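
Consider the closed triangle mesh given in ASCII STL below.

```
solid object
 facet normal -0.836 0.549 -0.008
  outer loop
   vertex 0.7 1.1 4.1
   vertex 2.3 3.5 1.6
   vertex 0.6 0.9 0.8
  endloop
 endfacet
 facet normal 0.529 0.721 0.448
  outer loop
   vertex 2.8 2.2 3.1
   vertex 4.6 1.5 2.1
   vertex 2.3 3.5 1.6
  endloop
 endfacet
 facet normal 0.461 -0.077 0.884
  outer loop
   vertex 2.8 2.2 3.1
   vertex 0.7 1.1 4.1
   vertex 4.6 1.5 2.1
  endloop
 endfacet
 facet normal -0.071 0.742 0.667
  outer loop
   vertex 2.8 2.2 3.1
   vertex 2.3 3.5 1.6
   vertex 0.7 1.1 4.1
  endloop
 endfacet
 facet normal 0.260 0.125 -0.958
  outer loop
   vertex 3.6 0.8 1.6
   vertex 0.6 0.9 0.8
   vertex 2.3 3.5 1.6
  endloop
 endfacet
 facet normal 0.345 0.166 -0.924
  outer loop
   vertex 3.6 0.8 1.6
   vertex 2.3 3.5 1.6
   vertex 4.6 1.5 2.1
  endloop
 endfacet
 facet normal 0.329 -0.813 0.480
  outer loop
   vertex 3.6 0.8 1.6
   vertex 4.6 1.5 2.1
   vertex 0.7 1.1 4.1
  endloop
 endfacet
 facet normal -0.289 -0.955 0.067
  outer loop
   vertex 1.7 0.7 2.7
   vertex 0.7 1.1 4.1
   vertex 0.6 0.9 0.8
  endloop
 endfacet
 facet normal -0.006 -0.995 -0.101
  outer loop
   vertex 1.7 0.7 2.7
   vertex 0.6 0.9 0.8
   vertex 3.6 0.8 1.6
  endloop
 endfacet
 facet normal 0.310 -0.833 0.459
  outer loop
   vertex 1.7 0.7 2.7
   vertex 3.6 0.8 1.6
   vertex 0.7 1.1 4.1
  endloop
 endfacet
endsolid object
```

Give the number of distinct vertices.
7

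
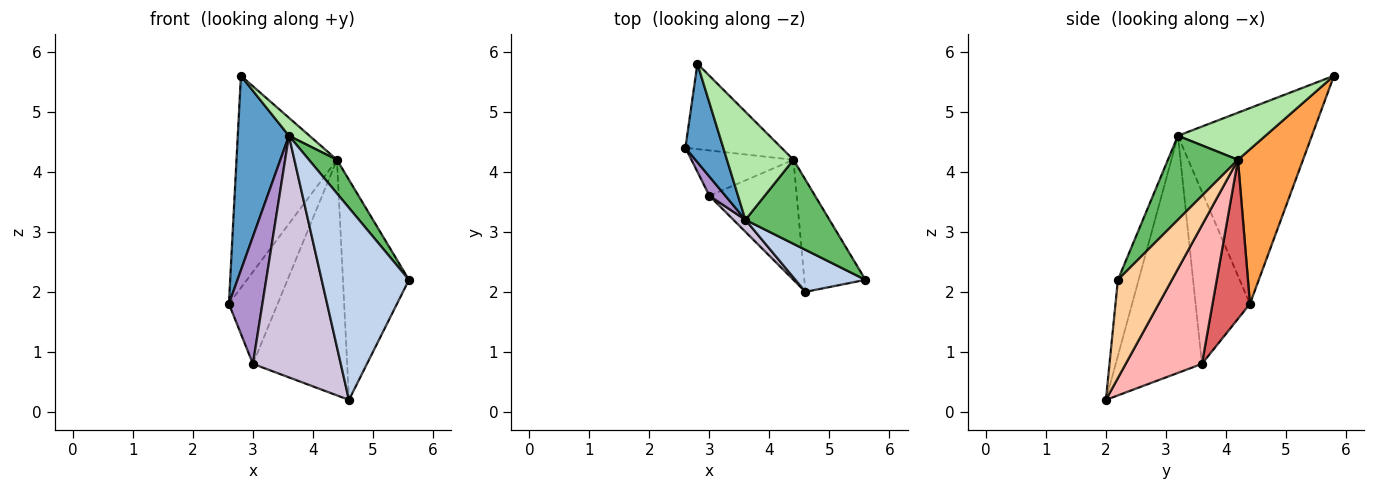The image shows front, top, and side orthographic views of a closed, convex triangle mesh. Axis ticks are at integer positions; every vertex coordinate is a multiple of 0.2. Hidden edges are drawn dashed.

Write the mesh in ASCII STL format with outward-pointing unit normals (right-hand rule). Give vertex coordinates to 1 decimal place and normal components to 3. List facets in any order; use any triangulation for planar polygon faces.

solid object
 facet normal -0.919 -0.351 0.178
  outer loop
   vertex 3.6 3.2 4.6
   vertex 2.8 5.8 5.6
   vertex 2.6 4.4 1.8
  endloop
 endfacet
 facet normal -0.226 -0.952 0.208
  outer loop
   vertex 3.6 3.2 4.6
   vertex 4.6 2.0 0.2
   vertex 5.6 2.2 2.2
  endloop
 endfacet
 facet normal 0.515 0.795 -0.320
  outer loop
   vertex 4.4 4.2 4.2
   vertex 2.6 4.4 1.8
   vertex 2.8 5.8 5.6
  endloop
 endfacet
 facet normal 0.589 0.720 -0.367
  outer loop
   vertex 4.4 4.2 4.2
   vertex 5.6 2.2 2.2
   vertex 4.6 2.0 0.2
  endloop
 endfacet
 facet normal 0.680 -0.272 0.680
  outer loop
   vertex 4.4 4.2 4.2
   vertex 3.6 3.2 4.6
   vertex 5.6 2.2 2.2
  endloop
 endfacet
 facet normal 0.573 -0.135 0.809
  outer loop
   vertex 4.4 4.2 4.2
   vertex 2.8 5.8 5.6
   vertex 3.6 3.2 4.6
  endloop
 endfacet
 facet normal 0.567 0.739 -0.364
  outer loop
   vertex 3.0 3.6 0.8
   vertex 2.6 4.4 1.8
   vertex 4.4 4.2 4.2
  endloop
 endfacet
 facet normal 0.585 0.723 -0.368
  outer loop
   vertex 3.0 3.6 0.8
   vertex 4.4 4.2 4.2
   vertex 4.6 2.0 0.2
  endloop
 endfacet
 facet normal -0.849 -0.523 0.079
  outer loop
   vertex 3.0 3.6 0.8
   vertex 3.6 3.2 4.6
   vertex 2.6 4.4 1.8
  endloop
 endfacet
 facet normal -0.700 -0.713 0.035
  outer loop
   vertex 3.0 3.6 0.8
   vertex 4.6 2.0 0.2
   vertex 3.6 3.2 4.6
  endloop
 endfacet
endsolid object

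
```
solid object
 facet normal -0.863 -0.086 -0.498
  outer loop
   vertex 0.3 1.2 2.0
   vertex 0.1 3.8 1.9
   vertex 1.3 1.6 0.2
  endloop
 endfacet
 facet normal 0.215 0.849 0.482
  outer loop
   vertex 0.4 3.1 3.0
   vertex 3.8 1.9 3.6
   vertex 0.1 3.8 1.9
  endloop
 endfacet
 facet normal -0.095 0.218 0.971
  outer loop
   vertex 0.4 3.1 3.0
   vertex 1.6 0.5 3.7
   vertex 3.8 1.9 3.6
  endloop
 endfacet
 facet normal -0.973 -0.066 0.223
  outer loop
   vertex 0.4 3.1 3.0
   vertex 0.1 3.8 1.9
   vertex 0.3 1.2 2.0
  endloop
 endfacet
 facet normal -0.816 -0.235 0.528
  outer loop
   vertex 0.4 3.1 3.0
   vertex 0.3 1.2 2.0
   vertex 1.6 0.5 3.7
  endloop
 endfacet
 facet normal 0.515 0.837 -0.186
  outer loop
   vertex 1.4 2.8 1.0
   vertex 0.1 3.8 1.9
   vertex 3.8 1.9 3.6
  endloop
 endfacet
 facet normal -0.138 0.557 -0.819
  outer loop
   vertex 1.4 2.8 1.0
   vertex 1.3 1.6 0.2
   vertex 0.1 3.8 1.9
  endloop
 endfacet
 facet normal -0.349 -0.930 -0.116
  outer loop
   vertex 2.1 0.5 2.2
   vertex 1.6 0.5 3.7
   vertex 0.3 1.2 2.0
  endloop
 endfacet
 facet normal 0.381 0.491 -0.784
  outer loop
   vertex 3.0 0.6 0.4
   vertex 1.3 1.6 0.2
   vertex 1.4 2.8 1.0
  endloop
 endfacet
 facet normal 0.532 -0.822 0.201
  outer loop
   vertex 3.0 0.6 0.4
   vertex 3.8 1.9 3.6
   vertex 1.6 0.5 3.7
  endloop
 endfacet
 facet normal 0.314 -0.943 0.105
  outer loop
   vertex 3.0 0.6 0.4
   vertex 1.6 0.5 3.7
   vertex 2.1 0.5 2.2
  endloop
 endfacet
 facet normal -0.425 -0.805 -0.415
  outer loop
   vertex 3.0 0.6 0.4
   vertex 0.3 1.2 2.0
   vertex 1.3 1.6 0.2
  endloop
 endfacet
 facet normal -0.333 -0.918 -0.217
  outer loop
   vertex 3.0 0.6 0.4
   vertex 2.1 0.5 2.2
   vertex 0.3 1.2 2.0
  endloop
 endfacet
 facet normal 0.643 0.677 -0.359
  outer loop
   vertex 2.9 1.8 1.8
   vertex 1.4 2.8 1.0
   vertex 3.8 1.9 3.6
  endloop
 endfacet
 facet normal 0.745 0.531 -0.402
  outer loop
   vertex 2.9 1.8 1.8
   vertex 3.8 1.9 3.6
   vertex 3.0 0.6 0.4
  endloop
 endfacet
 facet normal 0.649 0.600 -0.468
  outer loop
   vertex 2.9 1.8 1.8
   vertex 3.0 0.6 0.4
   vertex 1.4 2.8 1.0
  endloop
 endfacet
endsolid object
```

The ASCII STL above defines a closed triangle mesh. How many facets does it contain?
16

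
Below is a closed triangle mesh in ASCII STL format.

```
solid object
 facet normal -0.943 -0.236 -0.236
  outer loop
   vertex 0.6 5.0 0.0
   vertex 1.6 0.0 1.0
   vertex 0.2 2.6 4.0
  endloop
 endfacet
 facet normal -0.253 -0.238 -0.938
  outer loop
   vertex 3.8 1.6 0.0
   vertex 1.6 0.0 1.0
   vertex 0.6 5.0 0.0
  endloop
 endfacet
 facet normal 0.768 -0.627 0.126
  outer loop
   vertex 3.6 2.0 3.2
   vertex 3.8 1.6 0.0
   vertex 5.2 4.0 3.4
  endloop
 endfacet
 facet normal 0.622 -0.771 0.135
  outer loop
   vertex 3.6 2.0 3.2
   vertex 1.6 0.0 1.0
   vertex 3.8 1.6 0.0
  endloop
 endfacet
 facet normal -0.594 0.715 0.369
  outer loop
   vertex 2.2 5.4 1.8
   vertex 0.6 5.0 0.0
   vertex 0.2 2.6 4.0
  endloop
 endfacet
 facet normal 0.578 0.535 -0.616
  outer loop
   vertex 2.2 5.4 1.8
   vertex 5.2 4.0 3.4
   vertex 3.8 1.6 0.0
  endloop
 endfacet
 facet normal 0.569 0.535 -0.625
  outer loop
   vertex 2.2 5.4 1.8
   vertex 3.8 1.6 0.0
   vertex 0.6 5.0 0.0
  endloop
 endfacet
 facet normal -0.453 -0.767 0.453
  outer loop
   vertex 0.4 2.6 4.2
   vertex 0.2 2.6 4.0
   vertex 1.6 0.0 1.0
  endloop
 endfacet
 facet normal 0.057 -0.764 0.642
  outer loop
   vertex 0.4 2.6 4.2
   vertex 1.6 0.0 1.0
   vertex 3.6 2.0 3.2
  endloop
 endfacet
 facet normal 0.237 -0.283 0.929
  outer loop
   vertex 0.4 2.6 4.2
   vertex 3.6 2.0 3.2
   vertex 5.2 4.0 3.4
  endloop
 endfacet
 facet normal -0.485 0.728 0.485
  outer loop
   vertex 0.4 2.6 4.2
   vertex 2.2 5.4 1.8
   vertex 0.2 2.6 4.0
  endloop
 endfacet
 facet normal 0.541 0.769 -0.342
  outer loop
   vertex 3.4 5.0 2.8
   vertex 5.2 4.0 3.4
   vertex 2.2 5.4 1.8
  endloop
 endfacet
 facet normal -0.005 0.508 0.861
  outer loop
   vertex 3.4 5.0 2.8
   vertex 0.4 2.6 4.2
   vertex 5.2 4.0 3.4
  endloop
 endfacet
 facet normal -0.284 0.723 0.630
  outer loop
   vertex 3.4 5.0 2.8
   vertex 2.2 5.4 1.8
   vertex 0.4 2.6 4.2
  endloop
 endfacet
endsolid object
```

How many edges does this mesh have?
21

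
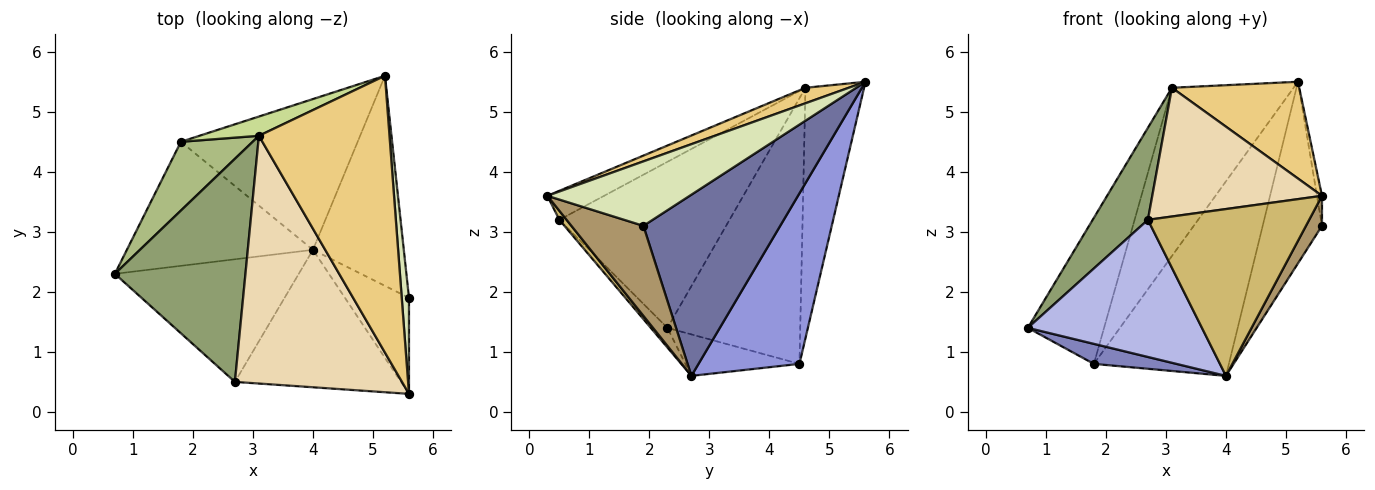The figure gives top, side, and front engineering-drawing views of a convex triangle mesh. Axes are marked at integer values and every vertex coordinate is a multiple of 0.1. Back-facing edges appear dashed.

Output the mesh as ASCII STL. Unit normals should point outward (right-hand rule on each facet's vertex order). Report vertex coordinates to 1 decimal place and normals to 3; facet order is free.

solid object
 facet normal 0.834 0.361 -0.418
  outer loop
   vertex 4.0 2.7 0.6
   vertex 5.2 5.6 5.5
   vertex 5.6 1.9 3.1
  endloop
 endfacet
 facet normal -0.215 -0.156 -0.964
  outer loop
   vertex 1.8 4.5 0.8
   vertex 4.0 2.7 0.6
   vertex 0.7 2.3 1.4
  endloop
 endfacet
 facet normal 0.509 0.680 -0.527
  outer loop
   vertex 1.8 4.5 0.8
   vertex 5.2 5.6 5.5
   vertex 4.0 2.7 0.6
  endloop
 endfacet
 facet normal -0.071 -0.744 -0.665
  outer loop
   vertex 2.7 0.5 3.2
   vertex 0.7 2.3 1.4
   vertex 4.0 2.7 0.6
  endloop
 endfacet
 facet normal -0.762 -0.247 0.599
  outer loop
   vertex 3.1 4.6 5.4
   vertex 0.7 2.3 1.4
   vertex 2.7 0.5 3.2
  endloop
 endfacet
 facet normal -0.845 0.484 0.228
  outer loop
   vertex 3.1 4.6 5.4
   vertex 1.8 4.5 0.8
   vertex 0.7 2.3 1.4
  endloop
 endfacet
 facet normal -0.432 0.896 0.103
  outer loop
   vertex 3.1 4.6 5.4
   vertex 5.2 5.6 5.5
   vertex 1.8 4.5 0.8
  endloop
 endfacet
 facet normal 0.993 0.035 0.112
  outer loop
   vertex 5.6 0.3 3.6
   vertex 5.6 1.9 3.1
   vertex 5.2 5.6 5.5
  endloop
 endfacet
 facet normal 0.802 -0.178 -0.570
  outer loop
   vertex 5.6 0.3 3.6
   vertex 4.0 2.7 0.6
   vertex 5.6 1.9 3.1
  endloop
 endfacet
 facet normal 0.034 -0.771 -0.635
  outer loop
   vertex 5.6 0.3 3.6
   vertex 2.7 0.5 3.2
   vertex 4.0 2.7 0.6
  endloop
 endfacet
 facet normal 0.111 -0.328 0.938
  outer loop
   vertex 5.6 0.3 3.6
   vertex 5.2 5.6 5.5
   vertex 3.1 4.6 5.4
  endloop
 endfacet
 facet normal -0.152 -0.456 0.877
  outer loop
   vertex 5.6 0.3 3.6
   vertex 3.1 4.6 5.4
   vertex 2.7 0.5 3.2
  endloop
 endfacet
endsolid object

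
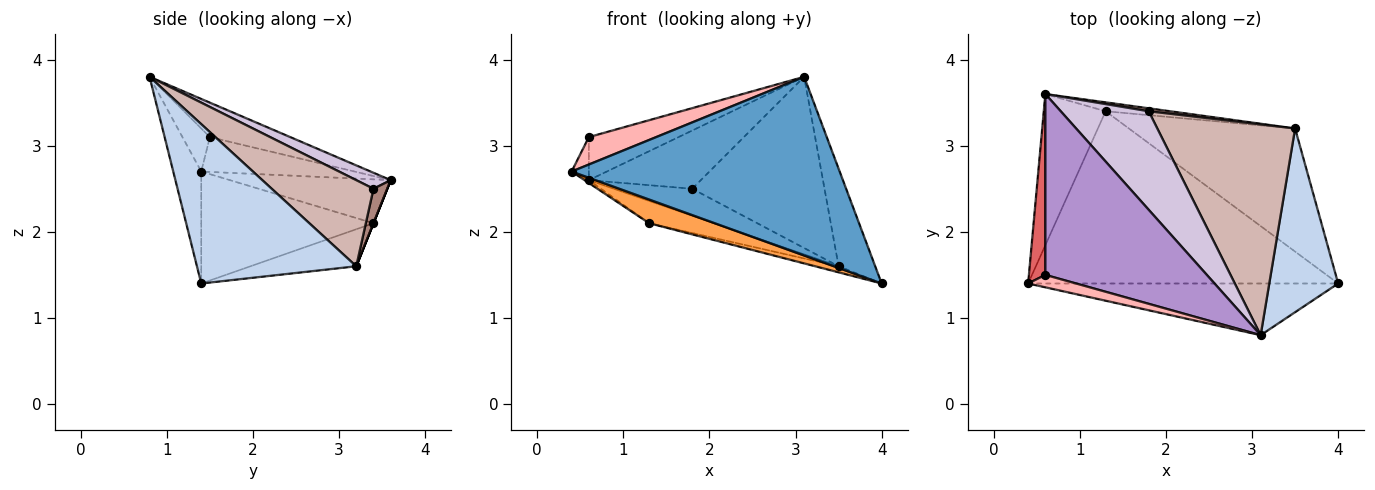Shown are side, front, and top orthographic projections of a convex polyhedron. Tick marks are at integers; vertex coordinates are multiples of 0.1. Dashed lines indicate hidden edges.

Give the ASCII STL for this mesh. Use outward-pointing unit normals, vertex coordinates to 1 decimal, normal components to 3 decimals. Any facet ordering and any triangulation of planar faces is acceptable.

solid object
 facet normal -0.100 -0.956 -0.276
  outer loop
   vertex 3.1 0.8 3.8
   vertex 0.4 1.4 2.7
   vertex 4.0 1.4 1.4
  endloop
 endfacet
 facet normal 0.898 0.206 0.388
  outer loop
   vertex 3.5 3.2 1.6
   vertex 3.1 0.8 3.8
   vertex 4.0 1.4 1.4
  endloop
 endfacet
 facet normal -0.337 -0.128 -0.933
  outer loop
   vertex 1.3 3.4 2.1
   vertex 4.0 1.4 1.4
   vertex 0.4 1.4 2.7
  endloop
 endfacet
 facet normal -0.578 0.015 -0.816
  outer loop
   vertex 1.3 3.4 2.1
   vertex 0.4 1.4 2.7
   vertex 0.6 3.6 2.6
  endloop
 endfacet
 facet normal -0.217 0.048 -0.975
  outer loop
   vertex 1.3 3.4 2.1
   vertex 3.5 3.2 1.6
   vertex 4.0 1.4 1.4
  endloop
 endfacet
 facet normal 0.000 0.928 -0.371
  outer loop
   vertex 1.3 3.4 2.1
   vertex 0.6 3.6 2.6
   vertex 3.5 3.2 1.6
  endloop
 endfacet
 facet normal -0.900 0.101 0.425
  outer loop
   vertex 0.6 1.5 3.1
   vertex 0.6 3.6 2.6
   vertex 0.4 1.4 2.7
  endloop
 endfacet
 facet normal -0.348 -0.854 0.387
  outer loop
   vertex 0.6 1.5 3.1
   vertex 0.4 1.4 2.7
   vertex 3.1 0.8 3.8
  endloop
 endfacet
 facet normal -0.203 0.227 0.953
  outer loop
   vertex 0.6 1.5 3.1
   vertex 3.1 0.8 3.8
   vertex 0.6 3.6 2.6
  endloop
 endfacet
 facet normal 0.155 0.503 0.851
  outer loop
   vertex 1.8 3.4 2.5
   vertex 0.6 3.6 2.6
   vertex 3.1 0.8 3.8
  endloop
 endfacet
 facet normal 0.172 0.979 0.108
  outer loop
   vertex 1.8 3.4 2.5
   vertex 3.5 3.2 1.6
   vertex 0.6 3.6 2.6
  endloop
 endfacet
 facet normal 0.436 0.567 0.698
  outer loop
   vertex 1.8 3.4 2.5
   vertex 3.1 0.8 3.8
   vertex 3.5 3.2 1.6
  endloop
 endfacet
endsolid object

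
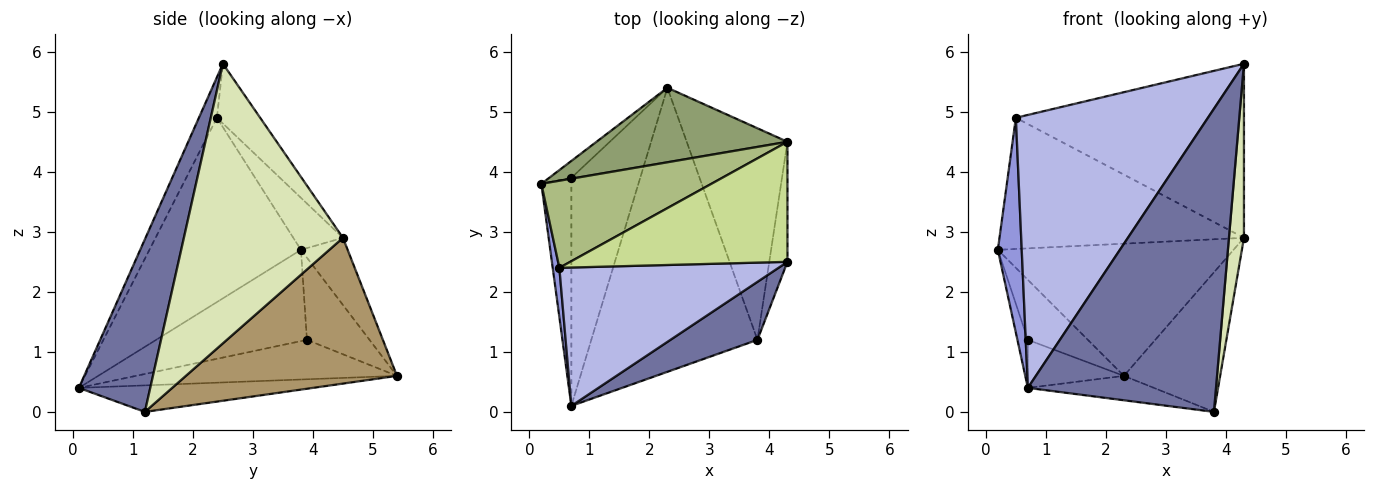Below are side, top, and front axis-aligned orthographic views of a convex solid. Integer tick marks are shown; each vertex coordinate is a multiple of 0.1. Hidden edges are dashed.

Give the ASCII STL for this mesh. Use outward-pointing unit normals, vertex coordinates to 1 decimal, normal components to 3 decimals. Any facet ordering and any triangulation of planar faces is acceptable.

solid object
 facet normal 0.349 -0.920 0.176
  outer loop
   vertex 3.8 1.2 0.0
   vertex 4.3 2.5 5.8
   vertex 0.7 0.1 0.4
  endloop
 endfacet
 facet normal -0.157 0.085 -0.984
  outer loop
   vertex 3.8 1.2 0.0
   vertex 0.7 0.1 0.4
   vertex 2.3 5.4 0.6
  endloop
 endfacet
 facet normal -0.987 -0.156 0.036
  outer loop
   vertex 0.5 2.4 4.9
   vertex 0.2 3.8 2.7
   vertex 0.7 0.1 0.4
  endloop
 endfacet
 facet normal -0.083 -0.889 0.451
  outer loop
   vertex 0.5 2.4 4.9
   vertex 0.7 0.1 0.4
   vertex 4.3 2.5 5.8
  endloop
 endfacet
 facet normal -0.170 0.858 0.484
  outer loop
   vertex 4.3 4.5 2.9
   vertex 2.3 5.4 0.6
   vertex 0.2 3.8 2.7
  endloop
 endfacet
 facet normal -0.167 0.821 0.545
  outer loop
   vertex 4.3 4.5 2.9
   vertex 0.2 3.8 2.7
   vertex 0.5 2.4 4.9
  endloop
 endfacet
 facet normal -0.154 0.813 0.561
  outer loop
   vertex 4.3 4.5 2.9
   vertex 0.5 2.4 4.9
   vertex 4.3 2.5 5.8
  endloop
 endfacet
 facet normal 0.993 -0.094 -0.065
  outer loop
   vertex 4.3 4.5 2.9
   vertex 4.3 2.5 5.8
   vertex 3.8 1.2 0.0
  endloop
 endfacet
 facet normal 0.770 0.351 -0.532
  outer loop
   vertex 4.3 4.5 2.9
   vertex 3.8 1.2 0.0
   vertex 2.3 5.4 0.6
  endloop
 endfacet
 facet normal -0.948 0.066 -0.312
  outer loop
   vertex 0.7 3.9 1.2
   vertex 0.7 0.1 0.4
   vertex 0.2 3.8 2.7
  endloop
 endfacet
 facet normal -0.709 0.679 -0.191
  outer loop
   vertex 0.7 3.9 1.2
   vertex 0.2 3.8 2.7
   vertex 2.3 5.4 0.6
  endloop
 endfacet
 facet normal -0.489 0.180 -0.854
  outer loop
   vertex 0.7 3.9 1.2
   vertex 2.3 5.4 0.6
   vertex 0.7 0.1 0.4
  endloop
 endfacet
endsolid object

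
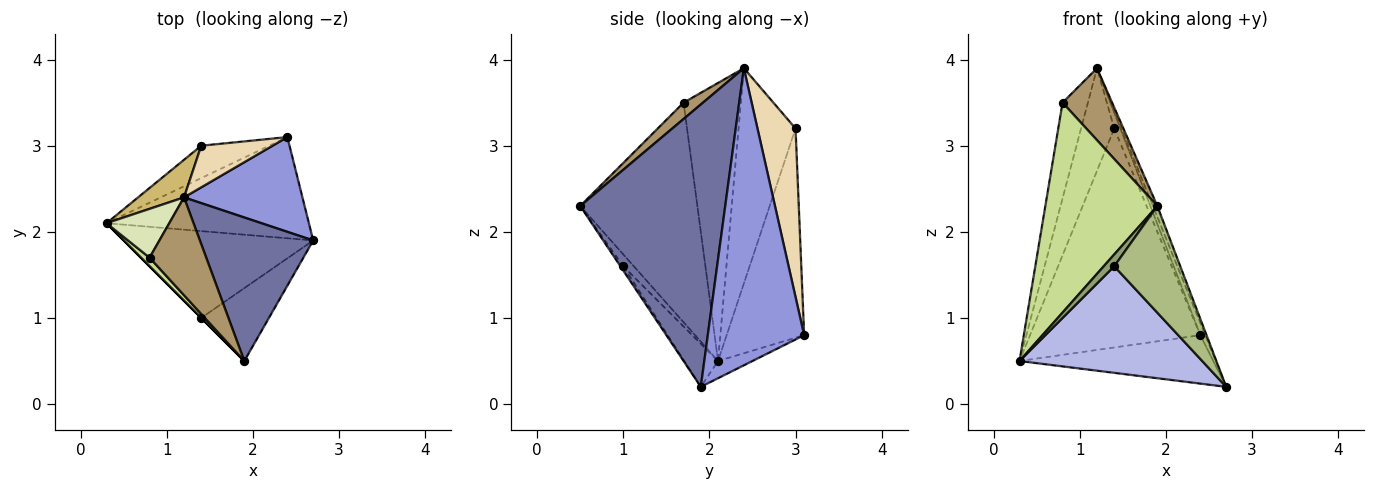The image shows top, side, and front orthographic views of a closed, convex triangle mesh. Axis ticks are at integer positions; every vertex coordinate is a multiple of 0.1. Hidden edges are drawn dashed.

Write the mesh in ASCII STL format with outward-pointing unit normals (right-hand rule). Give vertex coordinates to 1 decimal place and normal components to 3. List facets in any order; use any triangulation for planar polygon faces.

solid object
 facet normal 0.928 0.028 0.372
  outer loop
   vertex 1.2 2.4 3.9
   vertex 1.9 0.5 2.3
   vertex 2.7 1.9 0.2
  endloop
 endfacet
 facet normal -0.077 0.431 -0.899
  outer loop
   vertex 2.4 3.1 0.8
   vertex 2.7 1.9 0.2
   vertex 0.3 2.1 0.5
  endloop
 endfacet
 facet normal 0.928 0.047 0.370
  outer loop
   vertex 2.4 3.1 0.8
   vertex 1.2 2.4 3.9
   vertex 2.7 1.9 0.2
  endloop
 endfacet
 facet normal -0.142 -0.767 -0.625
  outer loop
   vertex 1.4 1.0 1.6
   vertex 0.3 2.1 0.5
   vertex 2.7 1.9 0.2
  endloop
 endfacet
 facet normal -0.707 -0.707 0.000
  outer loop
   vertex 1.4 1.0 1.6
   vertex 1.9 0.5 2.3
   vertex 0.3 2.1 0.5
  endloop
 endfacet
 facet normal -0.036 -0.825 -0.564
  outer loop
   vertex 1.4 1.0 1.6
   vertex 2.7 1.9 0.2
   vertex 1.9 0.5 2.3
  endloop
 endfacet
 facet normal -0.723 -0.691 0.028
  outer loop
   vertex 0.8 1.7 3.5
   vertex 0.3 2.1 0.5
   vertex 1.9 0.5 2.3
  endloop
 endfacet
 facet normal -0.896 0.396 0.202
  outer loop
   vertex 0.8 1.7 3.5
   vertex 1.2 2.4 3.9
   vertex 0.3 2.1 0.5
  endloop
 endfacet
 facet normal 0.226 -0.577 0.785
  outer loop
   vertex 0.8 1.7 3.5
   vertex 1.9 0.5 2.3
   vertex 1.2 2.4 3.9
  endloop
 endfacet
 facet normal -0.850 0.495 0.181
  outer loop
   vertex 1.4 3.0 3.2
   vertex 0.3 2.1 0.5
   vertex 1.2 2.4 3.9
  endloop
 endfacet
 facet normal -0.410 0.902 -0.133
  outer loop
   vertex 1.4 3.0 3.2
   vertex 2.4 3.1 0.8
   vertex 0.3 2.1 0.5
  endloop
 endfacet
 facet normal 0.911 0.146 0.386
  outer loop
   vertex 1.4 3.0 3.2
   vertex 1.2 2.4 3.9
   vertex 2.4 3.1 0.8
  endloop
 endfacet
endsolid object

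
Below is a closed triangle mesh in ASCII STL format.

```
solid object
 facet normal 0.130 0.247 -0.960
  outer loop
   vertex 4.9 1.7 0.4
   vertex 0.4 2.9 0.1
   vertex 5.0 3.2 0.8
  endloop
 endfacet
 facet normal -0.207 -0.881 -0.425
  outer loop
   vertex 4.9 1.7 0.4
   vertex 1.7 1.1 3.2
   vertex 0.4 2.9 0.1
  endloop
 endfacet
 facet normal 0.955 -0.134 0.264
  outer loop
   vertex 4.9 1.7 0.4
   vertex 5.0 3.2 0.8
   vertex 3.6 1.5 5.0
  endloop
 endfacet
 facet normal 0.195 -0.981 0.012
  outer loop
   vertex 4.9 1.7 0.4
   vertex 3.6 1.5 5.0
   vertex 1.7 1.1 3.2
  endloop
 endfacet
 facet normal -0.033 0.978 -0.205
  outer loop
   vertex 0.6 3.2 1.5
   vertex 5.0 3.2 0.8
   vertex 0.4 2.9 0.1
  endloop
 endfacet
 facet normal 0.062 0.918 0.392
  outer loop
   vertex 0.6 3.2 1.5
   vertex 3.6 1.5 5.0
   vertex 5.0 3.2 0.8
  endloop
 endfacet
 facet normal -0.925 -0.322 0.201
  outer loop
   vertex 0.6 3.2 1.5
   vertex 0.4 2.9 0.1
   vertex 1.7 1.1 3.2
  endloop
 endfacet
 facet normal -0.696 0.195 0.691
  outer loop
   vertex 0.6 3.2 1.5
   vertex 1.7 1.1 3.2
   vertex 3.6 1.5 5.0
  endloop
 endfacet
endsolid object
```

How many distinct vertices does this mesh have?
6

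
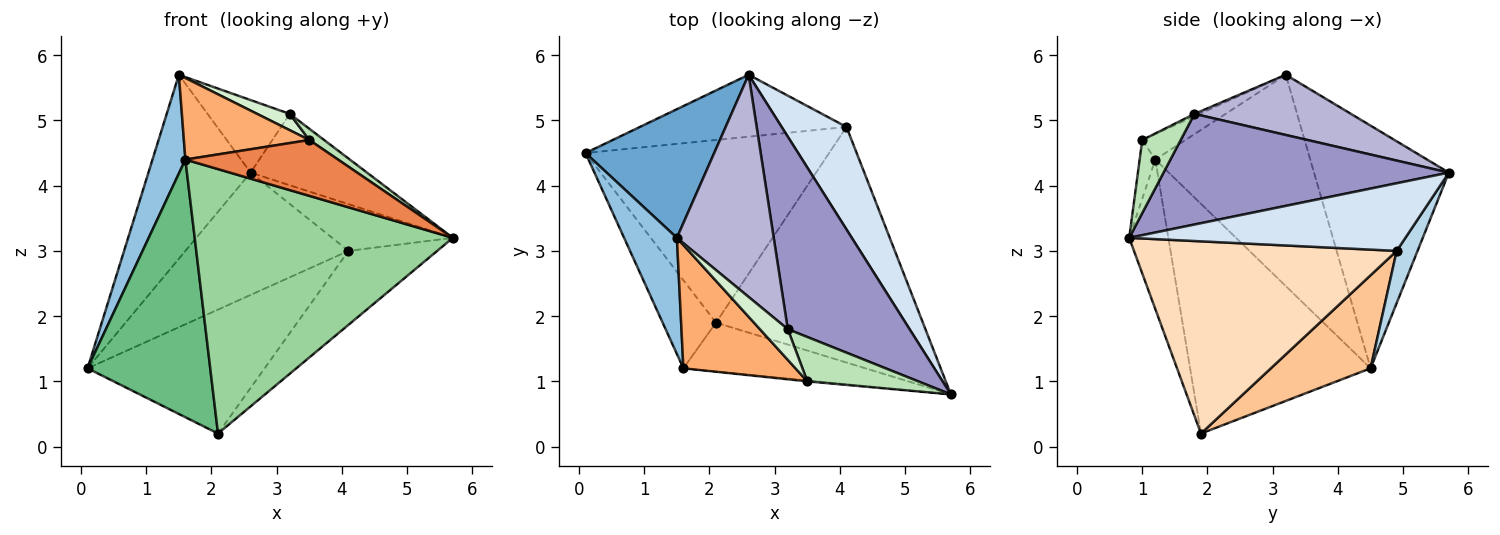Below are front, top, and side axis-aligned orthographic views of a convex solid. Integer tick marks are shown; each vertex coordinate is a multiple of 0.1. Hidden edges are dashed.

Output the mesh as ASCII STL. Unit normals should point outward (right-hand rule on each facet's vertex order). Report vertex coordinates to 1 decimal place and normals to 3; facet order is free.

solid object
 facet normal -0.734 0.556 0.389
  outer loop
   vertex 1.5 3.2 5.7
   vertex 2.6 5.7 4.2
   vertex 0.1 4.5 1.2
  endloop
 endfacet
 facet normal -0.950 -0.202 0.237
  outer loop
   vertex 1.6 1.2 4.4
   vertex 1.5 3.2 5.7
   vertex 0.1 4.5 1.2
  endloop
 endfacet
 facet normal 0.113 0.886 -0.449
  outer loop
   vertex 4.1 4.9 3.0
   vertex 0.1 4.5 1.2
   vertex 2.6 5.7 4.2
  endloop
 endfacet
 facet normal 0.688 0.301 0.660
  outer loop
   vertex 4.1 4.9 3.0
   vertex 2.6 5.7 4.2
   vertex 5.7 0.8 3.2
  endloop
 endfacet
 facet normal -0.102 -0.995 -0.017
  outer loop
   vertex 3.5 1.0 4.7
   vertex 1.6 1.2 4.4
   vertex 5.7 0.8 3.2
  endloop
 endfacet
 facet normal -0.186 -0.542 0.819
  outer loop
   vertex 3.5 1.0 4.7
   vertex 1.5 3.2 5.7
   vertex 1.6 1.2 4.4
  endloop
 endfacet
 facet normal 0.301 0.535 -0.789
  outer loop
   vertex 2.1 1.9 0.2
   vertex 0.1 4.5 1.2
   vertex 4.1 4.9 3.0
  endloop
 endfacet
 facet normal 0.663 0.224 -0.714
  outer loop
   vertex 2.1 1.9 0.2
   vertex 4.1 4.9 3.0
   vertex 5.7 0.8 3.2
  endloop
 endfacet
 facet normal -0.812 -0.552 -0.189
  outer loop
   vertex 2.1 1.9 0.2
   vertex 1.6 1.2 4.4
   vertex 0.1 4.5 1.2
  endloop
 endfacet
 facet normal -0.147 -0.973 -0.180
  outer loop
   vertex 2.1 1.9 0.2
   vertex 5.7 0.8 3.2
   vertex 1.6 1.2 4.4
  endloop
 endfacet
 facet normal 0.538 -0.207 0.817
  outer loop
   vertex 3.2 1.8 5.1
   vertex 3.5 1.0 4.7
   vertex 5.7 0.8 3.2
  endloop
 endfacet
 facet normal -0.075 -0.468 0.880
  outer loop
   vertex 3.2 1.8 5.1
   vertex 1.5 3.2 5.7
   vertex 3.5 1.0 4.7
  endloop
 endfacet
 facet normal 0.648 0.264 0.714
  outer loop
   vertex 3.2 1.8 5.1
   vertex 5.7 0.8 3.2
   vertex 2.6 5.7 4.2
  endloop
 endfacet
 facet normal 0.509 0.267 0.818
  outer loop
   vertex 3.2 1.8 5.1
   vertex 2.6 5.7 4.2
   vertex 1.5 3.2 5.7
  endloop
 endfacet
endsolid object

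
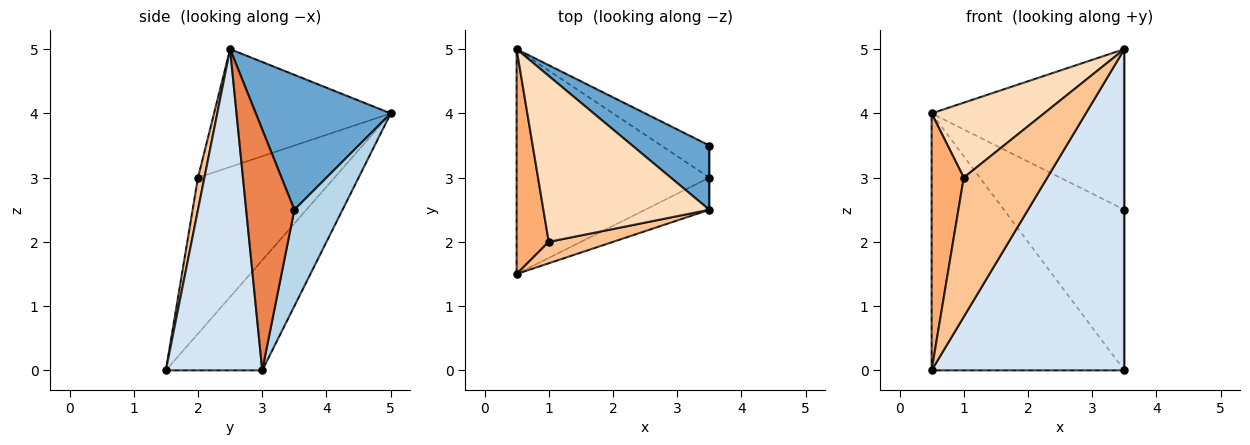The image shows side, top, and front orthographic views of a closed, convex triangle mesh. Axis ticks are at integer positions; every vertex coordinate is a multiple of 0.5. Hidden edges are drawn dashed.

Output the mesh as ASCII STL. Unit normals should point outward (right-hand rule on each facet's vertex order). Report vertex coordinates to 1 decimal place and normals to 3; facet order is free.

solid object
 facet normal 0.545 0.778 0.311
  outer loop
   vertex 3.5 2.5 5.0
   vertex 3.5 3.5 2.5
   vertex 0.5 5.0 4.0
  endloop
 endfacet
 facet normal -0.352 0.704 -0.616
  outer loop
   vertex 3.5 3.0 0.0
   vertex 0.5 1.5 0.0
   vertex 0.5 5.0 4.0
  endloop
 endfacet
 facet normal 0.365 0.913 -0.183
  outer loop
   vertex 3.5 3.0 0.0
   vertex 0.5 5.0 4.0
   vertex 3.5 3.5 2.5
  endloop
 endfacet
 facet normal 0.445 -0.891 -0.089
  outer loop
   vertex 3.5 3.0 0.0
   vertex 3.5 2.5 5.0
   vertex 0.5 1.5 0.0
  endloop
 endfacet
 facet normal 1.000 0.000 0.000
  outer loop
   vertex 3.5 3.0 0.0
   vertex 3.5 3.5 2.5
   vertex 3.5 2.5 5.0
  endloop
 endfacet
 facet normal -0.954 -0.225 0.197
  outer loop
   vertex 1.0 2.0 3.0
   vertex 0.5 5.0 4.0
   vertex 0.5 1.5 0.0
  endloop
 endfacet
 facet normal 0.076 -0.986 0.152
  outer loop
   vertex 1.0 2.0 3.0
   vertex 0.5 1.5 0.0
   vertex 3.5 2.5 5.0
  endloop
 endfacet
 facet normal -0.543 -0.346 0.765
  outer loop
   vertex 1.0 2.0 3.0
   vertex 3.5 2.5 5.0
   vertex 0.5 5.0 4.0
  endloop
 endfacet
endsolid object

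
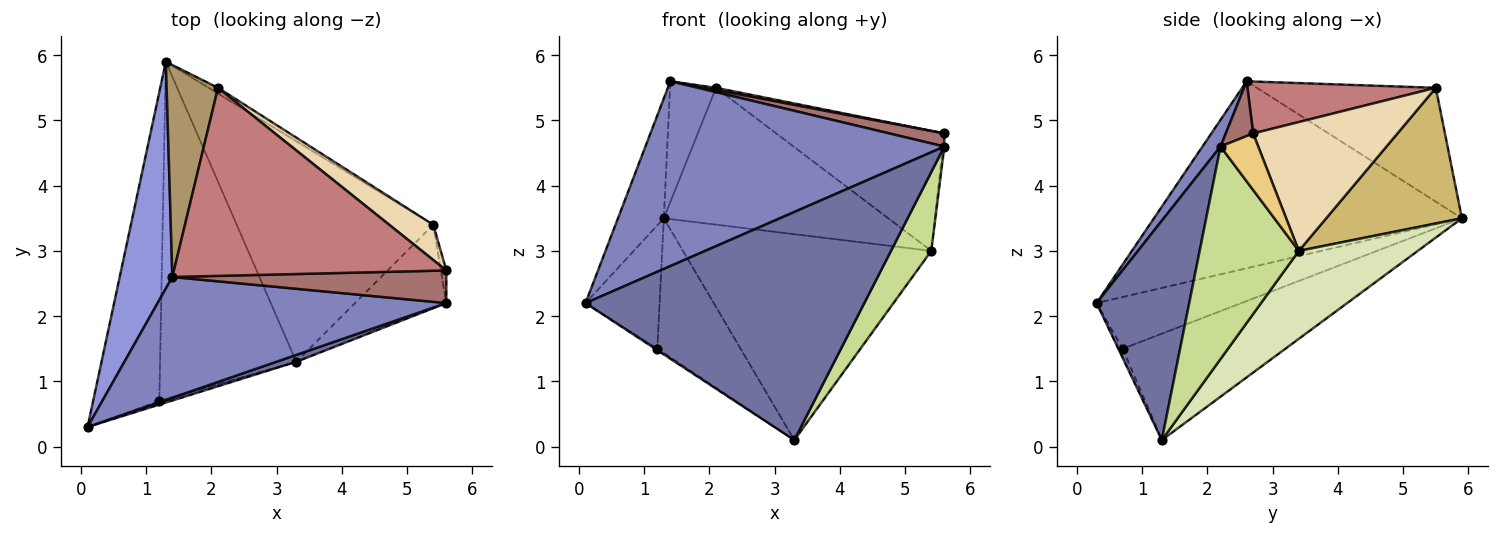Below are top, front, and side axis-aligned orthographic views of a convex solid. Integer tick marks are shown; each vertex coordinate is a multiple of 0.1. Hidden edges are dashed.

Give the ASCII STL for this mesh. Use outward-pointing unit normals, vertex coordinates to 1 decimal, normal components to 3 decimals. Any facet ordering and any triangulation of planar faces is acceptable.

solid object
 facet normal 0.315 -0.949 0.029
  outer loop
   vertex 3.3 1.3 0.1
   vertex 5.6 2.2 4.6
   vertex 0.1 0.3 2.2
  endloop
 endfacet
 facet normal 0.050 -0.836 0.546
  outer loop
   vertex 1.4 2.6 5.6
   vertex 0.1 0.3 2.2
   vertex 5.6 2.2 4.6
  endloop
 endfacet
 facet normal -0.953 0.142 0.268
  outer loop
   vertex 1.4 2.6 5.6
   vertex 1.3 5.9 3.5
   vertex 0.1 0.3 2.2
  endloop
 endfacet
 facet normal -0.587 0.300 -0.751
  outer loop
   vertex 1.2 0.7 1.5
   vertex 0.1 0.3 2.2
   vertex 1.3 5.9 3.5
  endloop
 endfacet
 facet normal -0.587 0.293 -0.755
  outer loop
   vertex 1.2 0.7 1.5
   vertex 3.3 1.3 0.1
   vertex 0.1 0.3 2.2
  endloop
 endfacet
 facet normal -0.587 0.300 -0.752
  outer loop
   vertex 1.2 0.7 1.5
   vertex 1.3 5.9 3.5
   vertex 3.3 1.3 0.1
  endloop
 endfacet
 facet normal 0.861 -0.350 -0.370
  outer loop
   vertex 5.4 3.4 3.0
   vertex 5.6 2.2 4.6
   vertex 3.3 1.3 0.1
  endloop
 endfacet
 facet normal 0.311 0.649 -0.695
  outer loop
   vertex 5.4 3.4 3.0
   vertex 3.3 1.3 0.1
   vertex 1.3 5.9 3.5
  endloop
 endfacet
 facet normal -0.887 0.228 0.401
  outer loop
   vertex 2.1 5.5 5.5
   vertex 1.3 5.9 3.5
   vertex 1.4 2.6 5.6
  endloop
 endfacet
 facet normal 0.517 0.855 -0.036
  outer loop
   vertex 2.1 5.5 5.5
   vertex 5.4 3.4 3.0
   vertex 1.3 5.9 3.5
  endloop
 endfacet
 facet normal 0.995 0.038 -0.096
  outer loop
   vertex 5.6 2.7 4.8
   vertex 5.6 2.2 4.6
   vertex 5.4 3.4 3.0
  endloop
 endfacet
 facet normal 0.636 0.741 0.217
  outer loop
   vertex 5.6 2.7 4.8
   vertex 5.4 3.4 3.0
   vertex 2.1 5.5 5.5
  endloop
 endfacet
 facet normal 0.183 -0.365 0.913
  outer loop
   vertex 5.6 2.7 4.8
   vertex 1.4 2.6 5.6
   vertex 5.6 2.2 4.6
  endloop
 endfacet
 facet normal 0.187 -0.011 0.982
  outer loop
   vertex 5.6 2.7 4.8
   vertex 2.1 5.5 5.5
   vertex 1.4 2.6 5.6
  endloop
 endfacet
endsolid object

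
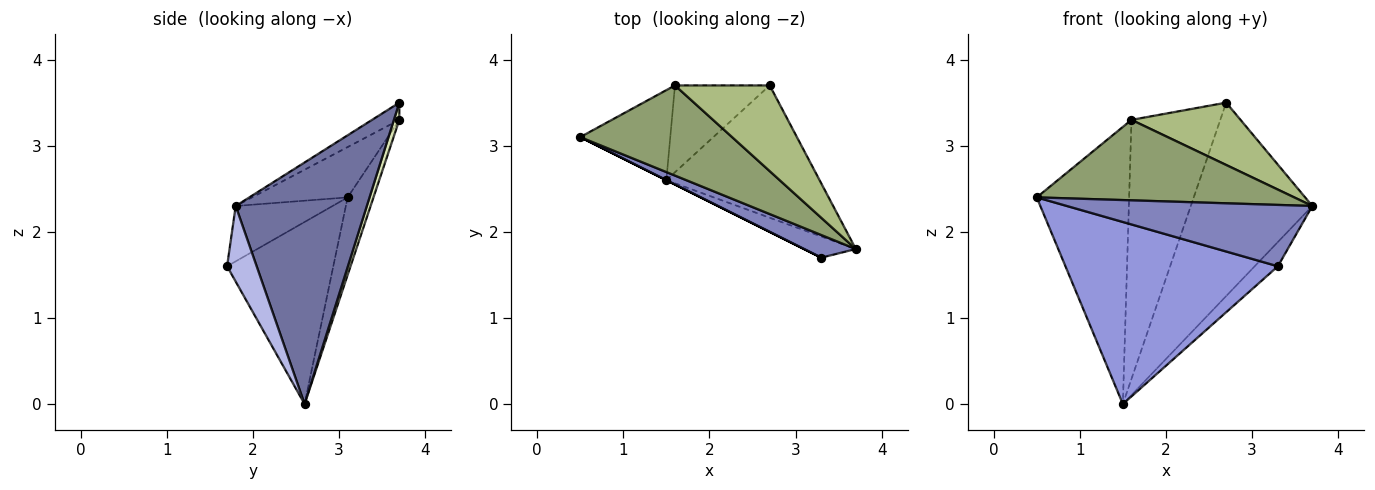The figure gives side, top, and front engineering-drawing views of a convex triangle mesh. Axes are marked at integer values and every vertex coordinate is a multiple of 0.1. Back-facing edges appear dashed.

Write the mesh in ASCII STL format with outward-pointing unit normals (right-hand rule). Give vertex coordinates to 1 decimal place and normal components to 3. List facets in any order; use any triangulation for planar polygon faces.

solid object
 facet normal 0.665 0.616 -0.422
  outer loop
   vertex 1.5 2.6 0.0
   vertex 2.7 3.7 3.5
   vertex 3.7 1.8 2.3
  endloop
 endfacet
 facet normal -0.347 -0.880 0.324
  outer loop
   vertex 3.3 1.7 1.6
   vertex 3.7 1.8 2.3
   vertex 0.5 3.1 2.4
  endloop
 endfacet
 facet normal -0.447 -0.894 0.000
  outer loop
   vertex 3.3 1.7 1.6
   vertex 0.5 3.1 2.4
   vertex 1.5 2.6 0.0
  endloop
 endfacet
 facet normal 0.693 0.544 -0.474
  outer loop
   vertex 3.3 1.7 1.6
   vertex 1.5 2.6 0.0
   vertex 3.7 1.8 2.3
  endloop
 endfacet
 facet normal -0.240 -0.646 0.724
  outer loop
   vertex 1.6 3.7 3.3
   vertex 0.5 3.1 2.4
   vertex 3.7 1.8 2.3
  endloop
 endfacet
 facet normal -0.145 -0.582 0.800
  outer loop
   vertex 1.6 3.7 3.3
   vertex 3.7 1.8 2.3
   vertex 2.7 3.7 3.5
  endloop
 endfacet
 facet normal -0.257 0.919 -0.299
  outer loop
   vertex 1.6 3.7 3.3
   vertex 1.5 2.6 0.0
   vertex 0.5 3.1 2.4
  endloop
 endfacet
 facet normal 0.058 0.947 -0.317
  outer loop
   vertex 1.6 3.7 3.3
   vertex 2.7 3.7 3.5
   vertex 1.5 2.6 0.0
  endloop
 endfacet
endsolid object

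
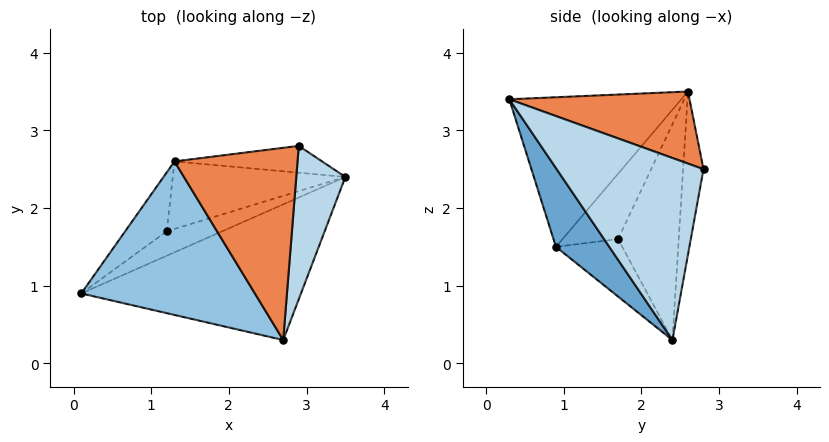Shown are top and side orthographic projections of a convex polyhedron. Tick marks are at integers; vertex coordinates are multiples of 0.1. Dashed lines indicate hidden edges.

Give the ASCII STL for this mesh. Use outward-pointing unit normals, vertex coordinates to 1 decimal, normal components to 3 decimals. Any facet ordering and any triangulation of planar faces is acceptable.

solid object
 facet normal 0.186 -0.835 -0.518
  outer loop
   vertex 2.7 0.3 3.4
   vertex 0.1 0.9 1.5
   vertex 3.5 2.4 0.3
  endloop
 endfacet
 facet normal -0.600 -0.395 0.696
  outer loop
   vertex 1.3 2.6 3.5
   vertex 0.1 0.9 1.5
   vertex 2.7 0.3 3.4
  endloop
 endfacet
 facet normal 0.965 0.016 0.260
  outer loop
   vertex 2.9 2.8 2.5
   vertex 2.7 0.3 3.4
   vertex 3.5 2.4 0.3
  endloop
 endfacet
 facet normal -0.268 0.932 -0.243
  outer loop
   vertex 2.9 2.8 2.5
   vertex 3.5 2.4 0.3
   vertex 1.3 2.6 3.5
  endloop
 endfacet
 facet normal 0.488 0.261 0.833
  outer loop
   vertex 2.9 2.8 2.5
   vertex 1.3 2.6 3.5
   vertex 2.7 0.3 3.4
  endloop
 endfacet
 facet normal -0.490 0.733 -0.472
  outer loop
   vertex 1.2 1.7 1.6
   vertex 3.5 2.4 0.3
   vertex 0.1 0.9 1.5
  endloop
 endfacet
 facet normal -0.533 0.775 -0.339
  outer loop
   vertex 1.2 1.7 1.6
   vertex 0.1 0.9 1.5
   vertex 1.3 2.6 3.5
  endloop
 endfacet
 facet normal -0.453 0.815 -0.362
  outer loop
   vertex 1.2 1.7 1.6
   vertex 1.3 2.6 3.5
   vertex 3.5 2.4 0.3
  endloop
 endfacet
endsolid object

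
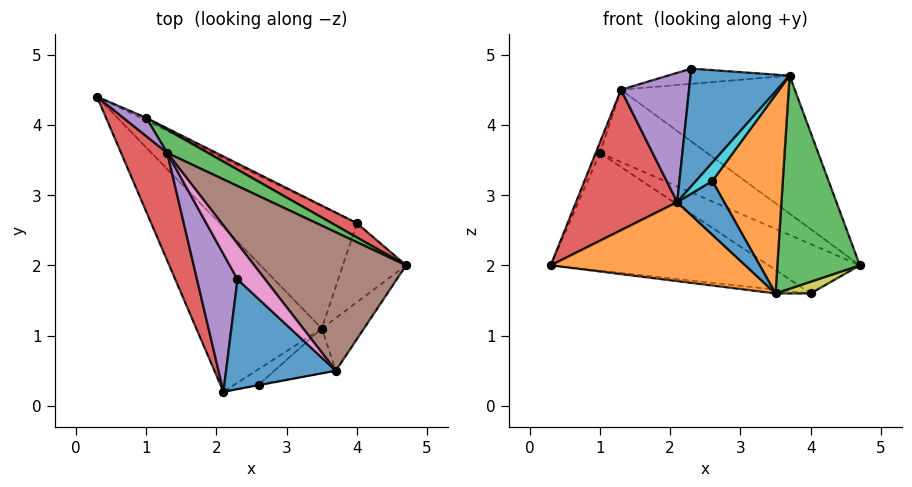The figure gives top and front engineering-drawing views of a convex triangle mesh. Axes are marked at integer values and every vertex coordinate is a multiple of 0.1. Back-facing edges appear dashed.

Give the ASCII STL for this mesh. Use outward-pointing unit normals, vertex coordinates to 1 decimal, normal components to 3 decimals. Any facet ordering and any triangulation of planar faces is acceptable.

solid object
 facet normal -0.533 -0.619 0.577
  outer loop
   vertex 3.7 0.5 4.7
   vertex 2.3 1.8 4.8
   vertex 2.1 0.2 2.9
  endloop
 endfacet
 facet normal -0.488 -0.378 -0.787
  outer loop
   vertex 3.5 1.1 1.6
   vertex 2.1 0.2 2.9
   vertex 0.3 4.4 2.0
  endloop
 endfacet
 facet normal 0.629 -0.755 -0.187
  outer loop
   vertex 3.5 1.1 1.6
   vertex 4.7 2.0 2.0
   vertex 3.7 0.5 4.7
  endloop
 endfacet
 facet normal -0.907 -0.334 0.256
  outer loop
   vertex 1.3 3.6 4.5
   vertex 0.3 4.4 2.0
   vertex 2.1 0.2 2.9
  endloop
 endfacet
 facet normal -0.823 -0.388 0.414
  outer loop
   vertex 1.3 3.6 4.5
   vertex 2.1 0.2 2.9
   vertex 2.3 1.8 4.8
  endloop
 endfacet
 facet normal 0.649 0.537 0.539
  outer loop
   vertex 1.3 3.6 4.5
   vertex 3.7 0.5 4.7
   vertex 4.7 2.0 2.0
  endloop
 endfacet
 facet normal 0.395 0.360 0.845
  outer loop
   vertex 1.3 3.6 4.5
   vertex 2.3 1.8 4.8
   vertex 3.7 0.5 4.7
  endloop
 endfacet
 facet normal -0.093 0.031 -0.995
  outer loop
   vertex 4.0 2.6 1.6
   vertex 3.5 1.1 1.6
   vertex 0.3 4.4 2.0
  endloop
 endfacet
 facet normal 0.402 -0.134 -0.906
  outer loop
   vertex 4.0 2.6 1.6
   vertex 4.7 2.0 2.0
   vertex 3.5 1.1 1.6
  endloop
 endfacet
 facet normal 0.209 -0.978 -0.023
  outer loop
   vertex 2.6 0.3 3.2
   vertex 3.7 0.5 4.7
   vertex 2.1 0.2 2.9
  endloop
 endfacet
 facet normal 0.338 -0.904 -0.262
  outer loop
   vertex 2.6 0.3 3.2
   vertex 2.1 0.2 2.9
   vertex 3.5 1.1 1.6
  endloop
 endfacet
 facet normal 0.430 -0.881 -0.198
  outer loop
   vertex 2.6 0.3 3.2
   vertex 3.5 1.1 1.6
   vertex 3.7 0.5 4.7
  endloop
 endfacet
 facet normal 0.558 0.790 0.253
  outer loop
   vertex 1.0 4.1 3.6
   vertex 1.3 3.6 4.5
   vertex 4.7 2.0 2.0
  endloop
 endfacet
 facet normal 0.554 0.800 0.231
  outer loop
   vertex 1.0 4.1 3.6
   vertex 4.7 2.0 2.0
   vertex 4.0 2.6 1.6
  endloop
 endfacet
 facet normal -0.870 0.246 0.427
  outer loop
   vertex 1.0 4.1 3.6
   vertex 0.3 4.4 2.0
   vertex 1.3 3.6 4.5
  endloop
 endfacet
 facet normal 0.435 0.900 -0.022
  outer loop
   vertex 1.0 4.1 3.6
   vertex 4.0 2.6 1.6
   vertex 0.3 4.4 2.0
  endloop
 endfacet
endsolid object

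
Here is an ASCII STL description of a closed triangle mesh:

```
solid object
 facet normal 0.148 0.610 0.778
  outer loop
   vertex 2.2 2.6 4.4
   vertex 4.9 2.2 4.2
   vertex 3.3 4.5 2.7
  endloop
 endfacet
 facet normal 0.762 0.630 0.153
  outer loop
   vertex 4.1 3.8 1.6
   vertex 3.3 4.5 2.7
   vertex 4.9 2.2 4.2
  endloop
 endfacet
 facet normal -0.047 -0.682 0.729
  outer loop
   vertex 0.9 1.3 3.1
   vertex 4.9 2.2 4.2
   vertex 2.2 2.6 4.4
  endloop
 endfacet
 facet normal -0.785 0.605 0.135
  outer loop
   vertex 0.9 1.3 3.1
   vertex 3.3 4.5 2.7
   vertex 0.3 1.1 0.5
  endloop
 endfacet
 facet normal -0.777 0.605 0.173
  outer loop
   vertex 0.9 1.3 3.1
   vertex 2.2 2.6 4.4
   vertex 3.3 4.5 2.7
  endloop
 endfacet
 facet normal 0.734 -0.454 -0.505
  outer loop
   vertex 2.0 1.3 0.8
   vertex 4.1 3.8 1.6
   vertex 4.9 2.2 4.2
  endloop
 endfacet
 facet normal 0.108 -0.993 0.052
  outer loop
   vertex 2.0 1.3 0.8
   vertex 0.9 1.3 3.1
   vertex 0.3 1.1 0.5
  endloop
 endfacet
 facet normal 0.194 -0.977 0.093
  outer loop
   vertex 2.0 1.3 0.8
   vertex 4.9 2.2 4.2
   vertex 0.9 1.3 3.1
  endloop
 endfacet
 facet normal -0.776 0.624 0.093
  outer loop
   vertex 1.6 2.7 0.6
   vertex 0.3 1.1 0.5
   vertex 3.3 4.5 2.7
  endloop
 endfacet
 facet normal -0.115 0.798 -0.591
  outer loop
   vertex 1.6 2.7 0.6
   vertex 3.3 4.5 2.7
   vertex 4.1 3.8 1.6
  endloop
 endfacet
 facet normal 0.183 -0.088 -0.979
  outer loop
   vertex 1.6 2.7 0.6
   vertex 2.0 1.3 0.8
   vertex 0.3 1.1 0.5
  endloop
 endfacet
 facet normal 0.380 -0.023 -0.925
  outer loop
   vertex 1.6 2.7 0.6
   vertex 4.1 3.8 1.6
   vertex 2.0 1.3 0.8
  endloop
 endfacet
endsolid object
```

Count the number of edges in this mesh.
18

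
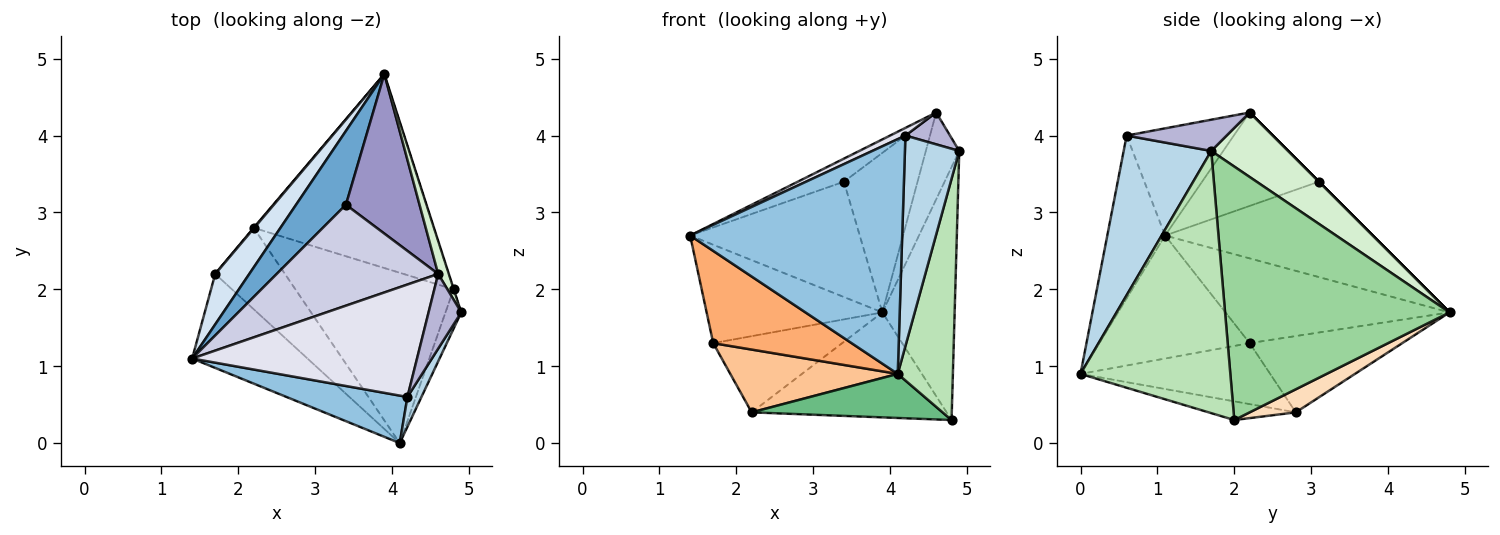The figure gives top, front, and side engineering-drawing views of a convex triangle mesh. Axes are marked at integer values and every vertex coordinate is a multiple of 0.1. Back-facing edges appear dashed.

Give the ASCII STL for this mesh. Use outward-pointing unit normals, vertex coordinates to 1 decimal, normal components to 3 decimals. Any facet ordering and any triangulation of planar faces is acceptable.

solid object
 facet normal -0.718 0.586 0.375
  outer loop
   vertex 3.4 3.1 3.4
   vertex 3.9 4.8 1.7
   vertex 1.4 1.1 2.7
  endloop
 endfacet
 facet normal -0.258 -0.947 0.192
  outer loop
   vertex 4.2 0.6 4.0
   vertex 1.4 1.1 2.7
   vertex 4.1 0.0 0.9
  endloop
 endfacet
 facet normal 0.847 -0.526 0.074
  outer loop
   vertex 4.2 0.6 4.0
   vertex 4.1 0.0 0.9
   vertex 4.9 1.7 3.8
  endloop
 endfacet
 facet normal -0.750 0.588 0.302
  outer loop
   vertex 1.7 2.2 1.3
   vertex 1.4 1.1 2.7
   vertex 3.9 4.8 1.7
  endloop
 endfacet
 facet normal -0.764 0.645 0.006
  outer loop
   vertex 1.7 2.2 1.3
   vertex 3.9 4.8 1.7
   vertex 2.2 2.8 0.4
  endloop
 endfacet
 facet normal -0.606 -0.557 -0.568
  outer loop
   vertex 1.7 2.2 1.3
   vertex 4.1 0.0 0.9
   vertex 1.4 1.1 2.7
  endloop
 endfacet
 facet normal -0.569 -0.502 -0.651
  outer loop
   vertex 1.7 2.2 1.3
   vertex 2.2 2.8 0.4
   vertex 4.1 0.0 0.9
  endloop
 endfacet
 facet normal 0.112 0.473 -0.874
  outer loop
   vertex 4.8 2.0 0.3
   vertex 2.2 2.8 0.4
   vertex 3.9 4.8 1.7
  endloop
 endfacet
 facet normal -0.114 -0.249 -0.962
  outer loop
   vertex 4.8 2.0 0.3
   vertex 4.1 0.0 0.9
   vertex 2.2 2.8 0.4
  endloop
 endfacet
 facet normal 0.952 0.306 -0.001
  outer loop
   vertex 4.8 2.0 0.3
   vertex 3.9 4.8 1.7
   vertex 4.9 1.7 3.8
  endloop
 endfacet
 facet normal 0.937 -0.345 -0.056
  outer loop
   vertex 4.8 2.0 0.3
   vertex 4.9 1.7 3.8
   vertex 4.1 0.0 0.9
  endloop
 endfacet
 facet normal 0.907 0.394 0.150
  outer loop
   vertex 4.6 2.2 4.3
   vertex 4.9 1.7 3.8
   vertex 3.9 4.8 1.7
  endloop
 endfacet
 facet normal 0.000 0.707 0.707
  outer loop
   vertex 4.6 2.2 4.3
   vertex 3.9 4.8 1.7
   vertex 3.4 3.1 3.4
  endloop
 endfacet
 facet normal 0.660 -0.295 0.691
  outer loop
   vertex 4.6 2.2 4.3
   vertex 4.2 0.6 4.0
   vertex 4.9 1.7 3.8
  endloop
 endfacet
 facet normal -0.491 0.194 0.849
  outer loop
   vertex 4.6 2.2 4.3
   vertex 3.4 3.1 3.4
   vertex 1.4 1.1 2.7
  endloop
 endfacet
 facet normal -0.429 -0.062 0.901
  outer loop
   vertex 4.6 2.2 4.3
   vertex 1.4 1.1 2.7
   vertex 4.2 0.6 4.0
  endloop
 endfacet
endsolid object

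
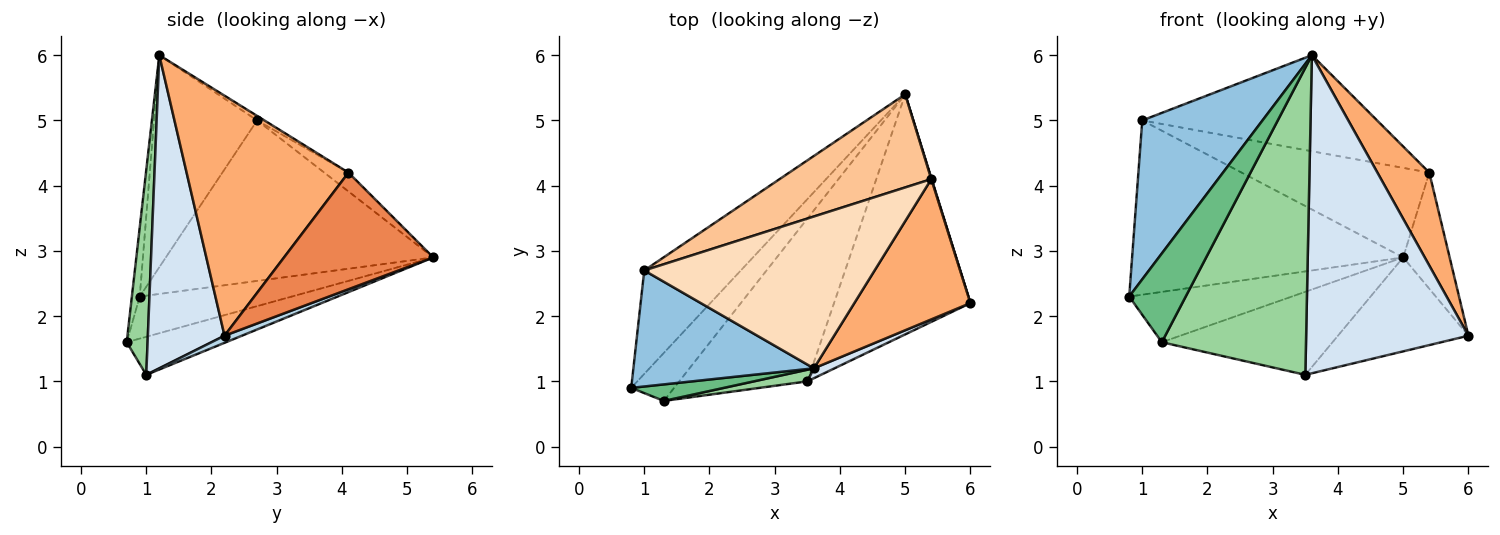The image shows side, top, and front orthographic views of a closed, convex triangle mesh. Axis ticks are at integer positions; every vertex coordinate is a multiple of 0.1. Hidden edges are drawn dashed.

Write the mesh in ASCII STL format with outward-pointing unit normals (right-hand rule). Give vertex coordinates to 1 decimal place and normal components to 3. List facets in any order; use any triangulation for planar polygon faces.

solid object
 facet normal -0.647 0.656 -0.389
  outer loop
   vertex 1.0 2.7 5.0
   vertex 5.0 5.4 2.9
   vertex 0.8 0.9 2.3
  endloop
 endfacet
 facet normal -0.569 -0.664 0.485
  outer loop
   vertex 1.0 2.7 5.0
   vertex 0.8 0.9 2.3
   vertex 3.6 1.2 6.0
  endloop
 endfacet
 facet normal 0.049 0.364 -0.930
  outer loop
   vertex 3.5 1.0 1.1
   vertex 5.0 5.4 2.9
   vertex 6.0 2.2 1.7
  endloop
 endfacet
 facet normal 0.427 -0.904 0.028
  outer loop
   vertex 3.5 1.0 1.1
   vertex 6.0 2.2 1.7
   vertex 3.6 1.2 6.0
  endloop
 endfacet
 facet normal 0.955 0.297 0.003
  outer loop
   vertex 5.4 4.1 4.2
   vertex 6.0 2.2 1.7
   vertex 5.0 5.4 2.9
  endloop
 endfacet
 facet normal 0.865 -0.277 0.418
  outer loop
   vertex 5.4 4.1 4.2
   vertex 3.6 1.2 6.0
   vertex 6.0 2.2 1.7
  endloop
 endfacet
 facet normal -0.089 0.690 0.718
  outer loop
   vertex 5.4 4.1 4.2
   vertex 5.0 5.4 2.9
   vertex 1.0 2.7 5.0
  endloop
 endfacet
 facet normal -0.017 0.535 0.845
  outer loop
   vertex 5.4 4.1 4.2
   vertex 1.0 2.7 5.0
   vertex 3.6 1.2 6.0
  endloop
 endfacet
 facet normal -0.135 -0.974 0.182
  outer loop
   vertex 1.3 0.7 1.6
   vertex 3.6 1.2 6.0
   vertex 0.8 0.9 2.3
  endloop
 endfacet
 facet normal 0.143 -0.989 0.037
  outer loop
   vertex 1.3 0.7 1.6
   vertex 3.5 1.0 1.1
   vertex 3.6 1.2 6.0
  endloop
 endfacet
 facet normal -0.560 0.599 -0.572
  outer loop
   vertex 1.3 0.7 1.6
   vertex 0.8 0.9 2.3
   vertex 5.0 5.4 2.9
  endloop
 endfacet
 facet normal -0.256 0.439 -0.861
  outer loop
   vertex 1.3 0.7 1.6
   vertex 5.0 5.4 2.9
   vertex 3.5 1.0 1.1
  endloop
 endfacet
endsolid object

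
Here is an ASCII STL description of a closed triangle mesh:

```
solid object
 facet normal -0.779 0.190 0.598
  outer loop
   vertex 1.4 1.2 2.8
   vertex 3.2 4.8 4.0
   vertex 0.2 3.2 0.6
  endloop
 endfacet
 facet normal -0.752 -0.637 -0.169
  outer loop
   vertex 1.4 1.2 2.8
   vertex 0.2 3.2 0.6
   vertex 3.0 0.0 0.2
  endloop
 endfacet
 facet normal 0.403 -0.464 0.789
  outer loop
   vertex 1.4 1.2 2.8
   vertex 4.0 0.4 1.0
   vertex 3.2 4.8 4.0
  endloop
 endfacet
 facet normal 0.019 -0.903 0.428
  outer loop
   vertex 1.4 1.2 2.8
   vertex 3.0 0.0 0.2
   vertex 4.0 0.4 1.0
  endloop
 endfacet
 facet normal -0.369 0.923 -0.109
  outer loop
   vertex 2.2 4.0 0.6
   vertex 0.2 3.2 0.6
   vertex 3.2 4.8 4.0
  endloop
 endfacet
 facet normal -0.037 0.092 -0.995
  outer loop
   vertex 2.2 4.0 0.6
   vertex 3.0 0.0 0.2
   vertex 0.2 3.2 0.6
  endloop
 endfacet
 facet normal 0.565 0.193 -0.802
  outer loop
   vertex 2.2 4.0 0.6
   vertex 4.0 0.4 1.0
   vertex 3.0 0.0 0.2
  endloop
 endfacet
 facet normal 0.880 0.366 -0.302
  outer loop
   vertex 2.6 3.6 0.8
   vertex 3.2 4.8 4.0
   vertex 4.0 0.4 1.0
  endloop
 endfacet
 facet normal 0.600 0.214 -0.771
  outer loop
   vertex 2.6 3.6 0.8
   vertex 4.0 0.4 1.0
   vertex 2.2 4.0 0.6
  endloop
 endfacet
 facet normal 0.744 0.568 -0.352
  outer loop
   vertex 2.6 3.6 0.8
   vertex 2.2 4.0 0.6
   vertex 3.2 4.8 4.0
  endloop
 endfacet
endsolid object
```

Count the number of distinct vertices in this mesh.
7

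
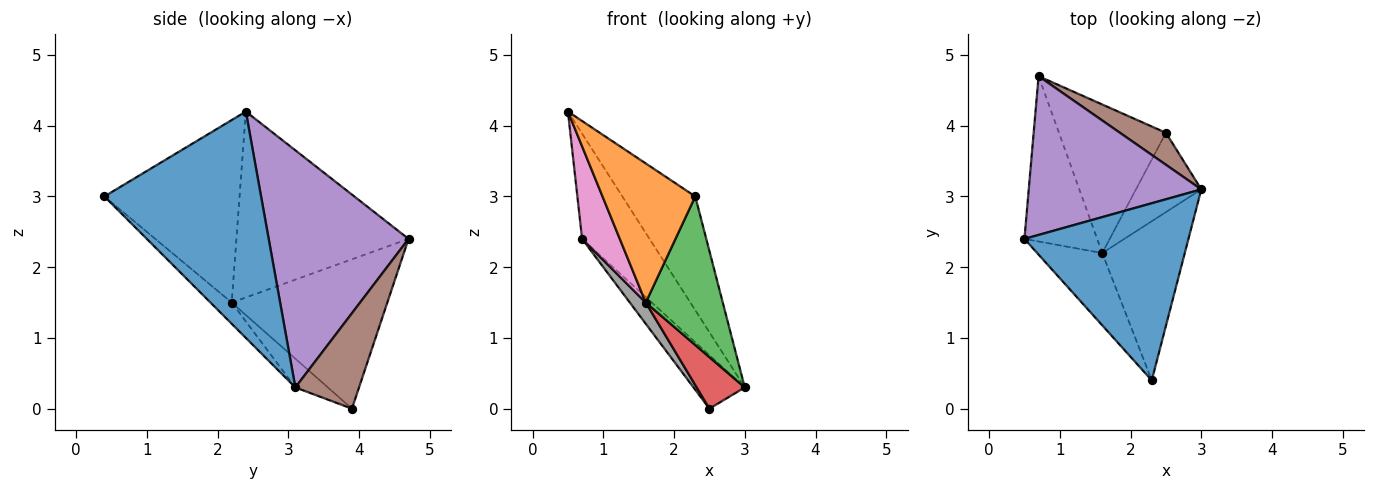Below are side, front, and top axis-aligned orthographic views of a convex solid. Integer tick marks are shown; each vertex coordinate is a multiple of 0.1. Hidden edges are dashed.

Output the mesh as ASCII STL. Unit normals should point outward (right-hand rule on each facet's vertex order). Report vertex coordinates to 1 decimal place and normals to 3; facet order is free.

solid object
 facet normal 0.758 0.353 0.549
  outer loop
   vertex 2.3 0.4 3.0
   vertex 3.0 3.1 0.3
   vertex 0.5 2.4 4.2
  endloop
 endfacet
 facet normal -0.791 -0.543 -0.282
  outer loop
   vertex 1.6 2.2 1.5
   vertex 2.3 0.4 3.0
   vertex 0.5 2.4 4.2
  endloop
 endfacet
 facet normal -0.185 -0.671 -0.718
  outer loop
   vertex 1.6 2.2 1.5
   vertex 3.0 3.1 0.3
   vertex 2.3 0.4 3.0
  endloop
 endfacet
 facet normal -0.346 -0.511 -0.787
  outer loop
   vertex 1.6 2.2 1.5
   vertex 2.5 3.9 0.0
   vertex 3.0 3.1 0.3
  endloop
 endfacet
 facet normal 0.753 0.363 0.548
  outer loop
   vertex 0.7 4.7 2.4
   vertex 0.5 2.4 4.2
   vertex 3.0 3.1 0.3
  endloop
 endfacet
 facet normal 0.729 0.587 0.351
  outer loop
   vertex 0.7 4.7 2.4
   vertex 3.0 3.1 0.3
   vertex 2.5 3.9 0.0
  endloop
 endfacet
 facet normal -0.912 -0.200 -0.357
  outer loop
   vertex 0.7 4.7 2.4
   vertex 1.6 2.2 1.5
   vertex 0.5 2.4 4.2
  endloop
 endfacet
 facet normal -0.810 -0.083 -0.580
  outer loop
   vertex 0.7 4.7 2.4
   vertex 2.5 3.9 0.0
   vertex 1.6 2.2 1.5
  endloop
 endfacet
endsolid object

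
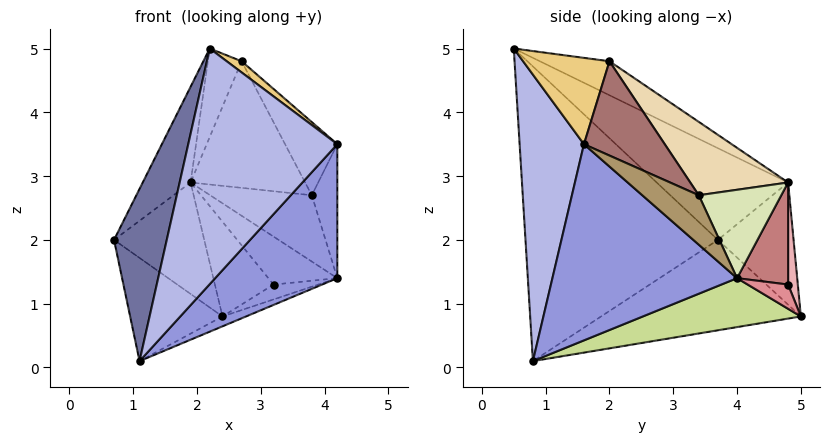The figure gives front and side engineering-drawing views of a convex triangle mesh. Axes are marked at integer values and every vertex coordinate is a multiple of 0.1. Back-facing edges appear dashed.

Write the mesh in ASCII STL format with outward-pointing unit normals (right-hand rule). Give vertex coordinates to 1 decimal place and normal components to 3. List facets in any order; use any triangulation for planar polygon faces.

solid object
 facet normal -0.946 -0.259 0.196
  outer loop
   vertex 1.1 0.8 0.1
   vertex 2.2 0.5 5.0
   vertex 0.7 3.7 2.0
  endloop
 endfacet
 facet normal -0.721 0.263 0.641
  outer loop
   vertex 1.9 4.8 2.9
   vertex 0.7 3.7 2.0
   vertex 2.2 0.5 5.0
  endloop
 endfacet
 facet normal 0.705 -0.467 -0.533
  outer loop
   vertex 4.2 1.6 3.5
   vertex 1.1 0.8 0.1
   vertex 4.2 4.0 1.4
  endloop
 endfacet
 facet normal 0.392 -0.909 -0.144
  outer loop
   vertex 4.2 1.6 3.5
   vertex 2.2 0.5 5.0
   vertex 1.1 0.8 0.1
  endloop
 endfacet
 facet normal -0.640 0.764 -0.080
  outer loop
   vertex 2.4 5.0 0.8
   vertex 0.7 3.7 2.0
   vertex 1.9 4.8 2.9
  endloop
 endfacet
 facet normal -0.698 0.323 -0.639
  outer loop
   vertex 2.4 5.0 0.8
   vertex 1.1 0.8 0.1
   vertex 0.7 3.7 2.0
  endloop
 endfacet
 facet normal 0.341 0.051 -0.939
  outer loop
   vertex 2.4 5.0 0.8
   vertex 4.2 4.0 1.4
   vertex 1.1 0.8 0.1
  endloop
 endfacet
 facet normal 0.552 0.680 0.483
  outer loop
   vertex 3.8 3.4 2.7
   vertex 4.2 4.0 1.4
   vertex 1.9 4.8 2.9
  endloop
 endfacet
 facet normal 0.825 0.372 0.426
  outer loop
   vertex 3.8 3.4 2.7
   vertex 4.2 1.6 3.5
   vertex 4.2 4.0 1.4
  endloop
 endfacet
 facet normal -0.629 0.305 0.715
  outer loop
   vertex 2.7 2.0 4.8
   vertex 1.9 4.8 2.9
   vertex 2.2 0.5 5.0
  endloop
 endfacet
 facet normal 0.634 -0.109 0.765
  outer loop
   vertex 2.7 2.0 4.8
   vertex 2.2 0.5 5.0
   vertex 4.2 1.6 3.5
  endloop
 endfacet
 facet normal 0.496 0.580 0.646
  outer loop
   vertex 2.7 2.0 4.8
   vertex 3.8 3.4 2.7
   vertex 1.9 4.8 2.9
  endloop
 endfacet
 facet normal 0.655 0.424 0.626
  outer loop
   vertex 2.7 2.0 4.8
   vertex 4.2 1.6 3.5
   vertex 3.8 3.4 2.7
  endloop
 endfacet
 facet normal 0.536 0.724 0.435
  outer loop
   vertex 3.2 4.8 1.3
   vertex 1.9 4.8 2.9
   vertex 4.2 4.0 1.4
  endloop
 endfacet
 facet normal 0.530 0.586 -0.613
  outer loop
   vertex 3.2 4.8 1.3
   vertex 4.2 4.0 1.4
   vertex 2.4 5.0 0.8
  endloop
 endfacet
 facet normal 0.162 0.978 0.132
  outer loop
   vertex 3.2 4.8 1.3
   vertex 2.4 5.0 0.8
   vertex 1.9 4.8 2.9
  endloop
 endfacet
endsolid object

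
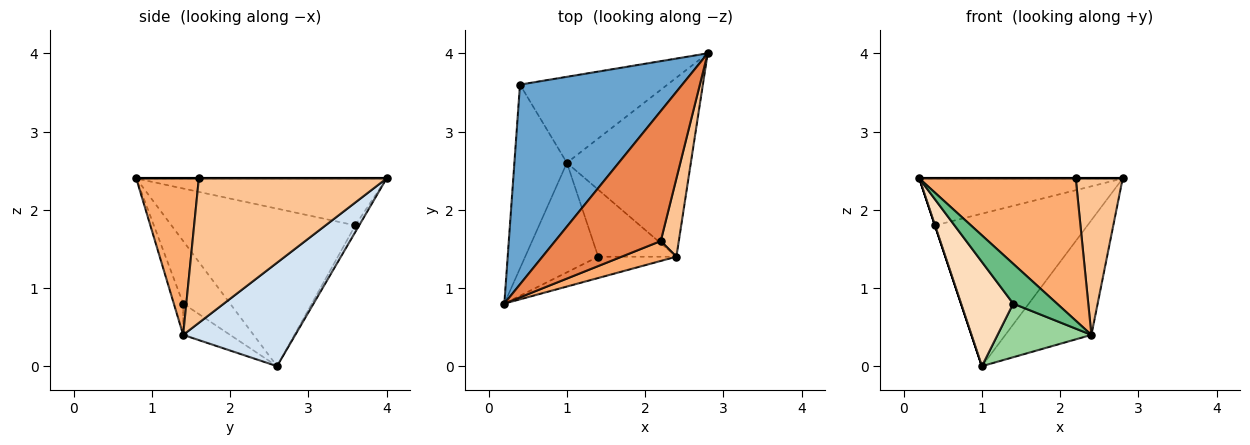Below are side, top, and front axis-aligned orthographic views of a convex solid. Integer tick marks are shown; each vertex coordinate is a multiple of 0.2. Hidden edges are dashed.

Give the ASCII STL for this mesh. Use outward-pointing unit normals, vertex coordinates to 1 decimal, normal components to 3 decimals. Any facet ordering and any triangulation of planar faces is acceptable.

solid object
 facet normal -0.271 0.220 0.937
  outer loop
   vertex 0.4 3.6 1.8
   vertex 0.2 0.8 2.4
   vertex 2.8 4.0 2.4
  endloop
 endfacet
 facet normal -0.949 0.000 -0.316
  outer loop
   vertex 0.4 3.6 1.8
   vertex 1.0 2.6 0.0
   vertex 0.2 0.8 2.4
  endloop
 endfacet
 facet normal -0.022 0.871 -0.491
  outer loop
   vertex 0.4 3.6 1.8
   vertex 2.8 4.0 2.4
   vertex 1.0 2.6 0.0
  endloop
 endfacet
 facet normal 0.575 0.441 -0.689
  outer loop
   vertex 2.4 1.4 0.4
   vertex 1.0 2.6 0.0
   vertex 2.8 4.0 2.4
  endloop
 endfacet
 facet normal 0.000 0.000 1.000
  outer loop
   vertex 2.2 1.6 2.4
   vertex 2.8 4.0 2.4
   vertex 0.2 0.8 2.4
  endloop
 endfacet
 facet normal 0.368 -0.921 0.129
  outer loop
   vertex 2.2 1.6 2.4
   vertex 0.2 0.8 2.4
   vertex 2.4 1.4 0.4
  endloop
 endfacet
 facet normal 0.963 -0.241 0.120
  outer loop
   vertex 2.2 1.6 2.4
   vertex 2.4 1.4 0.4
   vertex 2.8 4.0 2.4
  endloop
 endfacet
 facet normal -0.527 -0.586 -0.615
  outer loop
   vertex 1.4 1.4 0.8
   vertex 0.2 0.8 2.4
   vertex 1.0 2.6 0.0
  endloop
 endfacet
 facet normal -0.186 -0.866 -0.464
  outer loop
   vertex 1.4 1.4 0.8
   vertex 2.4 1.4 0.4
   vertex 0.2 0.8 2.4
  endloop
 endfacet
 facet normal -0.298 -0.596 -0.745
  outer loop
   vertex 1.4 1.4 0.8
   vertex 1.0 2.6 0.0
   vertex 2.4 1.4 0.4
  endloop
 endfacet
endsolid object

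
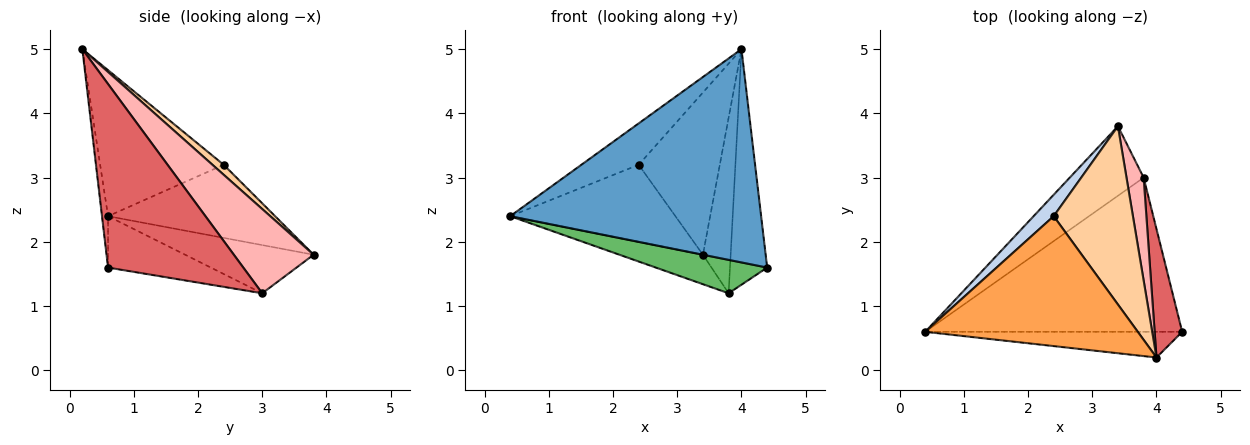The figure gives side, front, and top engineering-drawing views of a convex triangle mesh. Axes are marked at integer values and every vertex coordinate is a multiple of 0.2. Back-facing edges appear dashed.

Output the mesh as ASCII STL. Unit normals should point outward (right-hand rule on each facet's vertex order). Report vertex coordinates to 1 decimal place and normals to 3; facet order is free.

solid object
 facet normal -0.024 -0.993 -0.120
  outer loop
   vertex 4.0 0.2 5.0
   vertex 0.4 0.6 2.4
   vertex 4.4 0.6 1.6
  endloop
 endfacet
 facet normal -0.698 0.690 0.192
  outer loop
   vertex 2.4 2.4 3.2
   vertex 3.4 3.8 1.8
   vertex 0.4 0.6 2.4
  endloop
 endfacet
 facet normal -0.548 0.254 0.797
  outer loop
   vertex 2.4 2.4 3.2
   vertex 0.4 0.6 2.4
   vertex 4.0 0.2 5.0
  endloop
 endfacet
 facet normal 0.093 0.670 0.736
  outer loop
   vertex 2.4 2.4 3.2
   vertex 4.0 0.2 5.0
   vertex 3.4 3.8 1.8
  endloop
 endfacet
 facet normal -0.192 -0.208 -0.959
  outer loop
   vertex 3.8 3.0 1.2
   vertex 4.4 0.6 1.6
   vertex 0.4 0.6 2.4
  endloop
 endfacet
 facet normal -0.515 0.335 -0.789
  outer loop
   vertex 3.8 3.0 1.2
   vertex 0.4 0.6 2.4
   vertex 3.4 3.8 1.8
  endloop
 endfacet
 facet normal 0.954 0.262 0.143
  outer loop
   vertex 3.8 3.0 1.2
   vertex 4.0 0.2 5.0
   vertex 4.4 0.6 1.6
  endloop
 endfacet
 facet normal 0.928 0.322 0.189
  outer loop
   vertex 3.8 3.0 1.2
   vertex 3.4 3.8 1.8
   vertex 4.0 0.2 5.0
  endloop
 endfacet
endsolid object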